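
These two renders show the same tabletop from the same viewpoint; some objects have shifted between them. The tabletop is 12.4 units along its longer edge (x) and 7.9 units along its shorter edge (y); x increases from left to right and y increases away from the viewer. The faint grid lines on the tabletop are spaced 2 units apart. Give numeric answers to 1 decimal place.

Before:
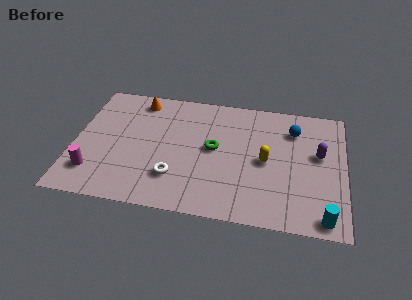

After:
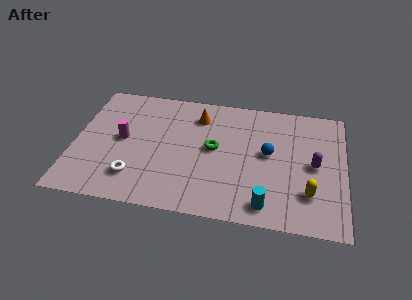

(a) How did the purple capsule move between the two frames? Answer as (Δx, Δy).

(-0.2, -0.7)

From the two frames, the purple capsule sits at roughly (11.2, 4.6) before and (11.0, 3.9) after.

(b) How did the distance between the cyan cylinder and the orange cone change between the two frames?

-4.5

The distance was about 10.6 in the first image and 6.1 in the second, so they moved 4.5 units closer together.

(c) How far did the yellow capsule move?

2.6

The yellow capsule moved from about (8.8, 3.8) to (10.8, 2.1), a distance of √(2.0² + 1.7²) ≈ 2.6.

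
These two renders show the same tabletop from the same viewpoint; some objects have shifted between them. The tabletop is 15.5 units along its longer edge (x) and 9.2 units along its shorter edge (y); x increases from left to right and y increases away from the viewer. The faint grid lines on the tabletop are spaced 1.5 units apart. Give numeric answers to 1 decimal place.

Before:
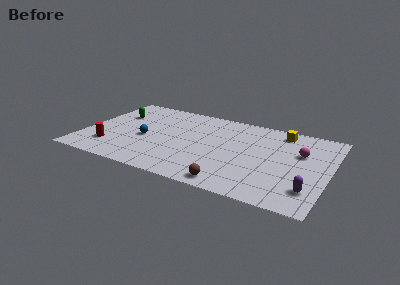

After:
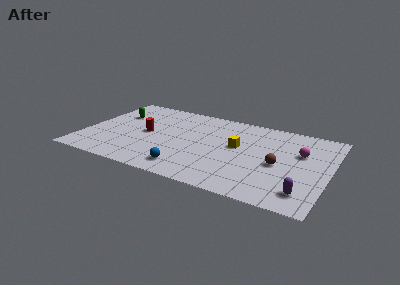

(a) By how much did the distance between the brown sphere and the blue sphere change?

-0.5

Before: roughly 6.6 units apart; after: 6.1. That's 0.5 units closer together.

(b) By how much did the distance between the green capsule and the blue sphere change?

+3.9

Before: roughly 3.2 units apart; after: 7.1. That's 3.9 units further apart.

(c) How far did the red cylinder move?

3.1

From (1.9, 2.2) to (3.9, 4.6), the red cylinder covered √(2.0² + 2.4²) ≈ 3.1 units.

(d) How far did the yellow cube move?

3.7

The yellow cube was near (12.2, 7.9) before and (9.7, 5.2) after, so it travelled √(2.5² + 2.7²) ≈ 3.7 units.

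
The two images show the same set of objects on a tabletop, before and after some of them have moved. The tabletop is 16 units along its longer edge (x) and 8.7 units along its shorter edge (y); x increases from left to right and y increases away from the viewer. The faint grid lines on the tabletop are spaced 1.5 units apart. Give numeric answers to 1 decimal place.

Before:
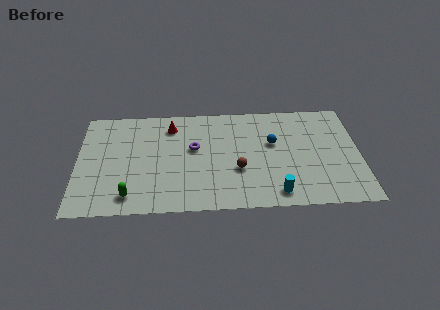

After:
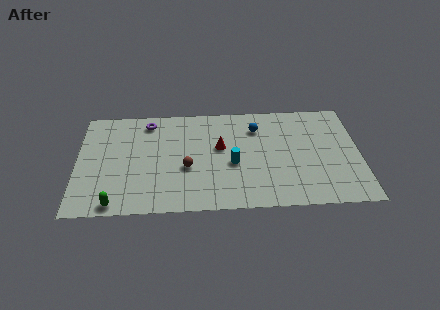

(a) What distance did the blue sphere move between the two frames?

1.6

The blue sphere moved from about (11.1, 5.3) to (10.2, 6.6), a distance of √(0.9² + 1.3²) ≈ 1.6.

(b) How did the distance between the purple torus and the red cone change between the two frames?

+2.4

They were about 2.3 units apart before and 4.7 after — 2.4 units further apart.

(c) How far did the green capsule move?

1.0

The green capsule moved from about (3.0, 1.4) to (2.2, 0.8), a distance of √(0.8² + 0.6²) ≈ 1.0.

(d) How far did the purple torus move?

3.5

The purple torus was near (6.6, 5.1) before and (4.0, 7.4) after, so it travelled √(2.6² + 2.3²) ≈ 3.5 units.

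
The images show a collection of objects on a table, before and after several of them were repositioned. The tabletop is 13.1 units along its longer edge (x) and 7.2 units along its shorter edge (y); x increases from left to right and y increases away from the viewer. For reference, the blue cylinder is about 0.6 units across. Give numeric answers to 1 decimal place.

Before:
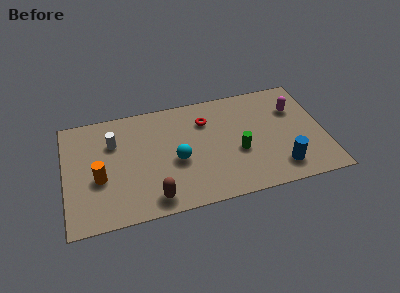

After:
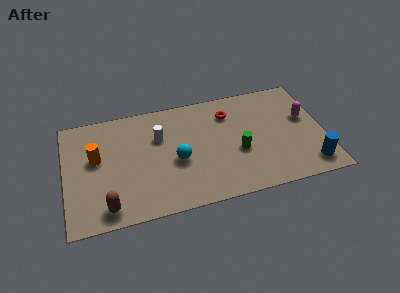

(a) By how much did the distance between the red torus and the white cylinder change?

-1.0

The distance was about 4.7 in the first image and 3.7 in the second, so they moved 1.0 units closer together.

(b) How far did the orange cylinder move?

1.3

The orange cylinder moved from about (1.7, 2.9) to (1.6, 4.2), a distance of √(0.1² + 1.3²) ≈ 1.3.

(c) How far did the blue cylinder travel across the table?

1.5

From (10.7, 1.4) to (12.2, 1.2), the blue cylinder covered √(1.5² + 0.2²) ≈ 1.5 units.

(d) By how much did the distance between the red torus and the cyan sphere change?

+1.0

The distance was about 2.7 in the first image and 3.7 in the second, so they moved 1.0 units further apart.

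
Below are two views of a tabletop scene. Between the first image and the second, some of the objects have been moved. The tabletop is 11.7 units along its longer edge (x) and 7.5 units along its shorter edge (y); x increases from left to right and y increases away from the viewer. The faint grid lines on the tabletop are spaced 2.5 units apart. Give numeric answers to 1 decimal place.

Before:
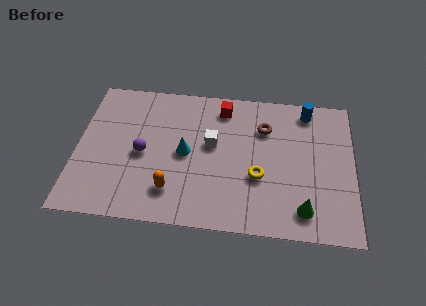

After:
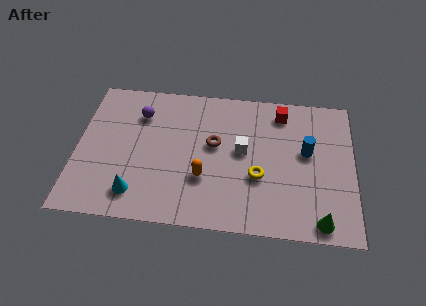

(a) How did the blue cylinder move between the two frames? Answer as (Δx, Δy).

(0.0, -2.2)

The blue cylinder was at about (9.7, 6.5) and moved to about (9.7, 4.3).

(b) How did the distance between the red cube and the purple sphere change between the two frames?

+1.7

They were about 4.3 units apart before and 6.0 after — 1.7 units further apart.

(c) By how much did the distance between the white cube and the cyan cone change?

+3.9

Before: roughly 1.3 units apart; after: 5.2. That's 3.9 units further apart.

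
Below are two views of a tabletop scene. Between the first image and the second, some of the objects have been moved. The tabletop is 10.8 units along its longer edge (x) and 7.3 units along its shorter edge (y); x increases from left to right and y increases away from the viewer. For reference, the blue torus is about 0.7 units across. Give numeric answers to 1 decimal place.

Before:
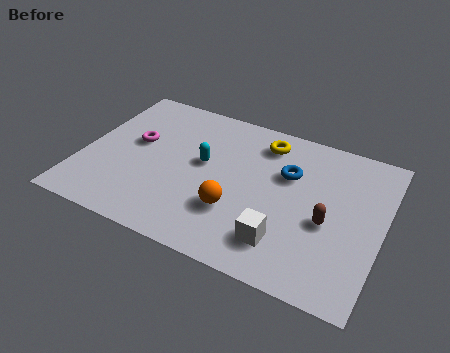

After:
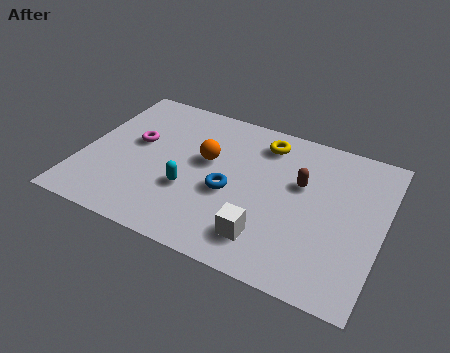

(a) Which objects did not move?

the magenta torus and the yellow torus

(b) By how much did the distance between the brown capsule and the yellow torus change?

-1.8

They were about 3.9 units apart before and 2.1 after — 1.8 units closer together.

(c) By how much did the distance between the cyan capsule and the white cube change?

-1.0

They were about 4.1 units apart before and 3.1 after — 1.0 units closer together.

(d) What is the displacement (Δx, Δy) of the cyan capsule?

(-0.3, -1.5)

The cyan capsule was at about (4.3, 4.1) and moved to about (4.0, 2.6).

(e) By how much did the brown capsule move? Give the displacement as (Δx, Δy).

(-1.1, 1.4)

From the two frames, the brown capsule sits at roughly (8.9, 3.1) before and (7.8, 4.5) after.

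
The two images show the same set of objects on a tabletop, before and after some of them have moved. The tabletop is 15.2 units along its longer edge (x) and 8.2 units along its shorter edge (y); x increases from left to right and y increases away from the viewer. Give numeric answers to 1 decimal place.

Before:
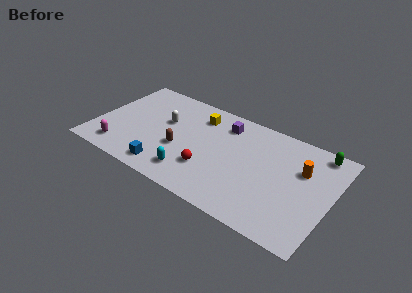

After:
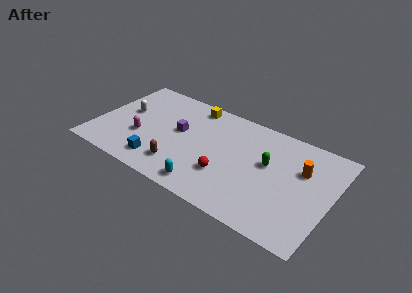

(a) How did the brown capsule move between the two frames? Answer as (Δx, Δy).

(0.2, -1.4)

The brown capsule started near (5.6, 3.2) and ended near (5.8, 1.8).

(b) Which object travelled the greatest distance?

the green capsule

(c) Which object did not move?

the orange cylinder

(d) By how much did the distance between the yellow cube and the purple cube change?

+0.9

The distance was about 1.7 in the first image and 2.6 in the second, so they moved 0.9 units further apart.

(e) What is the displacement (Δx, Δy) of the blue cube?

(-0.5, 0.3)

The blue cube started near (5.0, 1.2) and ended near (4.5, 1.5).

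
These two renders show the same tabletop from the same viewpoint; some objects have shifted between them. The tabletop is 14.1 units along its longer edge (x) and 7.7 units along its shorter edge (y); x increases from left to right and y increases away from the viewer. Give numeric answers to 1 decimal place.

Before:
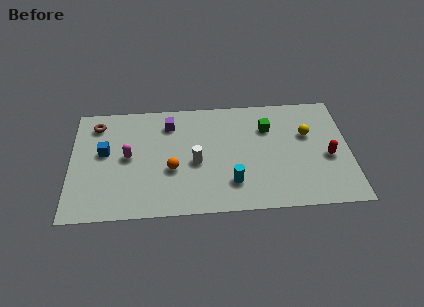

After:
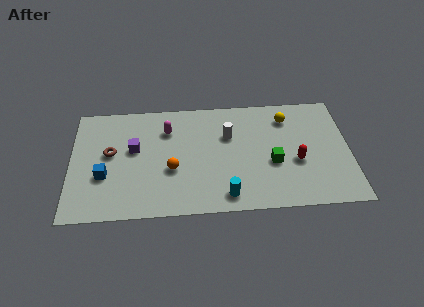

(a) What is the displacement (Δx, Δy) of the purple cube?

(-1.8, -1.6)

The purple cube was at about (5.0, 6.1) and moved to about (3.2, 4.5).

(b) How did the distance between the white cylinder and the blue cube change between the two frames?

+2.0

Before: roughly 4.7 units apart; after: 6.7. That's 2.0 units further apart.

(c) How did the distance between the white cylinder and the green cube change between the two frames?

-1.3

Before: roughly 4.3 units apart; after: 3.0. That's 1.3 units closer together.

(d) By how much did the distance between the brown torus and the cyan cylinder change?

-1.5

The distance was about 8.1 in the first image and 6.6 in the second, so they moved 1.5 units closer together.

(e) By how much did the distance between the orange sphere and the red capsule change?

-1.6

The distance was about 7.9 in the first image and 6.3 in the second, so they moved 1.6 units closer together.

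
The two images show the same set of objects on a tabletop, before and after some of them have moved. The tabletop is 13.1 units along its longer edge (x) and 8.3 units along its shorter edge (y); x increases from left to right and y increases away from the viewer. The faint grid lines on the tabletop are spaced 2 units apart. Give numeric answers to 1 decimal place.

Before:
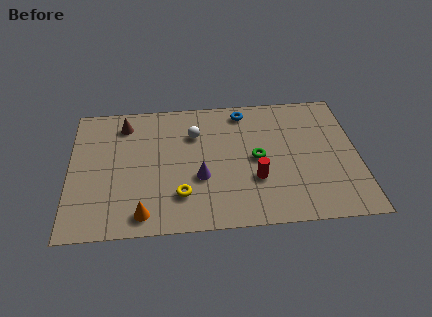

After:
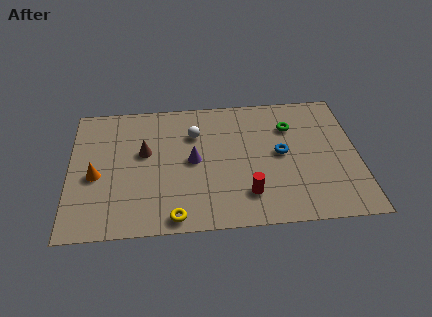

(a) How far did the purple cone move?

1.1

The purple cone moved from about (5.9, 3.1) to (5.6, 4.2), a distance of √(0.3² + 1.1²) ≈ 1.1.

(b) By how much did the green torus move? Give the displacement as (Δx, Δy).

(1.6, 1.9)

From the two frames, the green torus sits at roughly (8.5, 4.1) before and (10.1, 6.0) after.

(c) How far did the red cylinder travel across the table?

1.0

The red cylinder moved from about (8.4, 2.8) to (8.0, 1.9), a distance of √(0.4² + 0.9²) ≈ 1.0.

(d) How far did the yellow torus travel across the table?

1.3

From (5.0, 2.1) to (4.7, 0.8), the yellow torus covered √(0.3² + 1.3²) ≈ 1.3 units.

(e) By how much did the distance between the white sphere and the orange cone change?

-0.3

Before: roughly 5.4 units apart; after: 5.1. That's 0.3 units closer together.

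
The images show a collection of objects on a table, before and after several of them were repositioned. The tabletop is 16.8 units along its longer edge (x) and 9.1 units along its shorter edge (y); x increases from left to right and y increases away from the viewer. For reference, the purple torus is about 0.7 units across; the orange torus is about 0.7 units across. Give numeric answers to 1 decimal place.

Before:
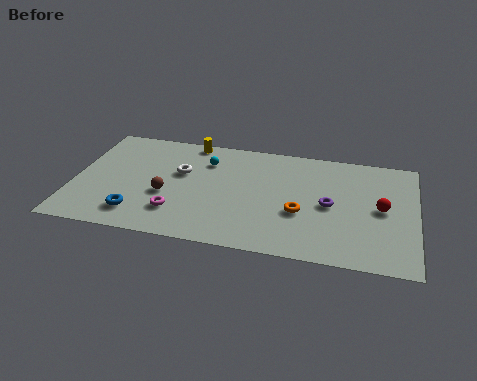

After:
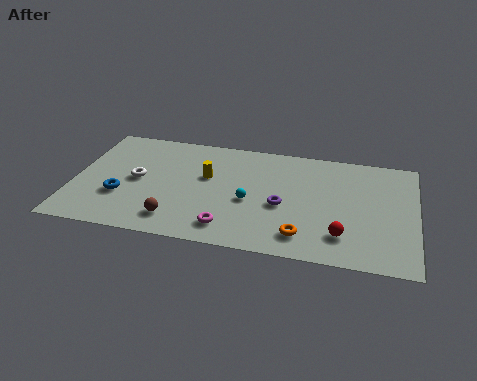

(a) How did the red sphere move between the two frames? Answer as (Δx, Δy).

(-1.8, -2.5)

The red sphere started near (15.1, 4.6) and ended near (13.3, 2.1).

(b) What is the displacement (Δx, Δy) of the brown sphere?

(0.6, -1.9)

The brown sphere started near (4.6, 3.6) and ended near (5.2, 1.7).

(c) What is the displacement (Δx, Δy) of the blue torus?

(-0.9, 1.3)

From the two frames, the blue torus sits at roughly (3.3, 1.8) before and (2.4, 3.1) after.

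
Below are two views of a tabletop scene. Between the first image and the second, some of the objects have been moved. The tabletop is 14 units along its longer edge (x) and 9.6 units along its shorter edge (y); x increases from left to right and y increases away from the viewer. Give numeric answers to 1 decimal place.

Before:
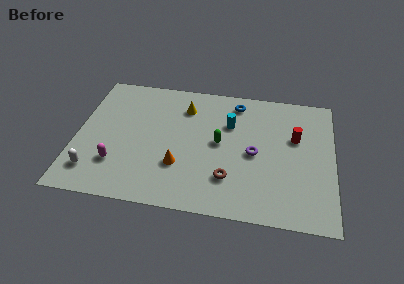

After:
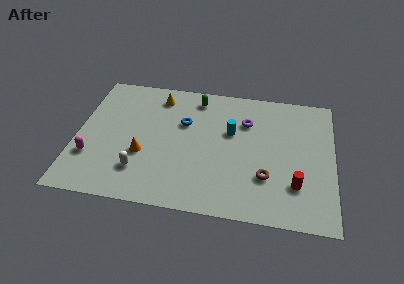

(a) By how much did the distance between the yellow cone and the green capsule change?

-1.0

Before: roughly 3.1 units apart; after: 2.1. That's 1.0 units closer together.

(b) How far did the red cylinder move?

3.4

From (11.9, 6.0) to (12.0, 2.6), the red cylinder covered √(0.1² + 3.4²) ≈ 3.4 units.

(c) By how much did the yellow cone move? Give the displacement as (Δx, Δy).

(-1.5, 0.6)

From the two frames, the yellow cone sits at roughly (5.8, 7.4) before and (4.3, 8.0) after.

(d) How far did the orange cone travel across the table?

2.1

The orange cone was near (5.7, 3.0) before and (3.7, 3.5) after, so it travelled √(2.0² + 0.5²) ≈ 2.1 units.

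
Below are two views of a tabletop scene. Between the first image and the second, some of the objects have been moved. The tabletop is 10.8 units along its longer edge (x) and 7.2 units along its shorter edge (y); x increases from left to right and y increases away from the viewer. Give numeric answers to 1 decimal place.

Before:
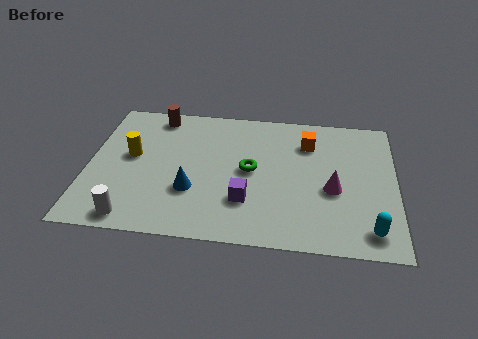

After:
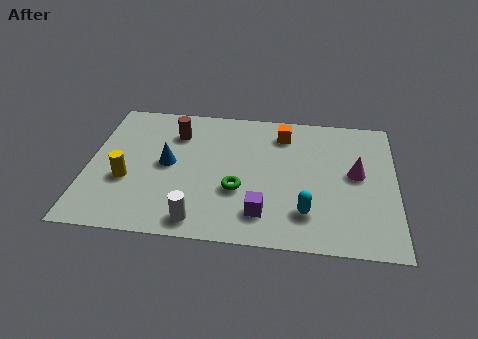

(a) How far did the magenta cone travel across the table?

1.2

The magenta cone moved from about (8.6, 3.0) to (9.4, 3.9), a distance of √(0.8² + 0.9²) ≈ 1.2.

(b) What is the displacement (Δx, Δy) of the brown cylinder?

(0.7, -0.9)

The brown cylinder was at about (2.3, 6.3) and moved to about (3.0, 5.4).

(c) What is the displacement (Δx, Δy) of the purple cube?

(0.6, -0.6)

From the two frames, the purple cube sits at roughly (5.6, 2.1) before and (6.2, 1.5) after.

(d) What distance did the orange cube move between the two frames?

1.0

From (7.7, 5.4) to (6.8, 5.8), the orange cube covered √(0.9² + 0.4²) ≈ 1.0 units.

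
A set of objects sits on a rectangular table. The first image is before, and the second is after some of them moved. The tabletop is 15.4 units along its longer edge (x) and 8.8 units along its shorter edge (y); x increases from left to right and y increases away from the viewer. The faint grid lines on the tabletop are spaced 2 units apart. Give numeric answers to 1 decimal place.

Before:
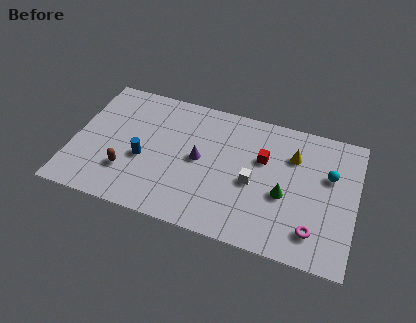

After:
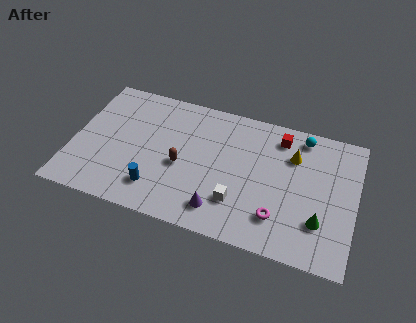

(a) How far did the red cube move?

1.9

From (10.3, 5.6) to (11.1, 7.3), the red cube covered √(0.8² + 1.7²) ≈ 1.9 units.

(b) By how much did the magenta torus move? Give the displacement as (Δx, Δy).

(-1.9, 0.3)

From the two frames, the magenta torus sits at roughly (13.3, 1.8) before and (11.4, 2.1) after.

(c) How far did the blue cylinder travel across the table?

1.9

From (3.9, 3.6) to (4.8, 1.9), the blue cylinder covered √(0.9² + 1.7²) ≈ 1.9 units.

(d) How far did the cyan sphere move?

2.6

The cyan sphere moved from about (13.9, 5.6) to (12.3, 7.7), a distance of √(1.6² + 2.1²) ≈ 2.6.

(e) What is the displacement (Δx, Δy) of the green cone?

(2.0, -1.1)

The green cone started near (11.6, 3.6) and ended near (13.6, 2.5).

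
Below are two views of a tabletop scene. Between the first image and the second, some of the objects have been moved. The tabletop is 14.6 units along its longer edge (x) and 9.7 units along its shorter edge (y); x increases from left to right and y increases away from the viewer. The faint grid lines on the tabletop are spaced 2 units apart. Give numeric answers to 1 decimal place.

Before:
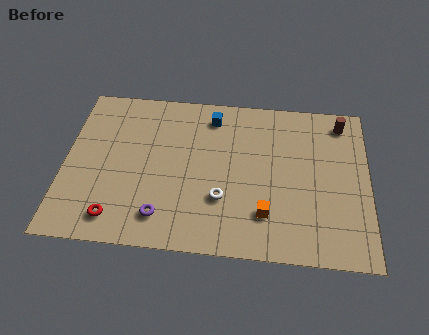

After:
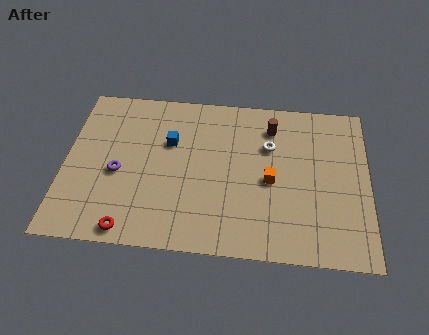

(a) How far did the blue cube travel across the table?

2.7

From (7.0, 8.1) to (5.0, 6.3), the blue cube covered √(2.0² + 1.8²) ≈ 2.7 units.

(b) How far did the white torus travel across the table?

4.0

The white torus moved from about (7.6, 3.1) to (9.8, 6.5), a distance of √(2.2² + 3.4²) ≈ 4.0.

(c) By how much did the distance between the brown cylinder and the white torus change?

-6.5

They were about 7.7 units apart before and 1.2 after — 6.5 units closer together.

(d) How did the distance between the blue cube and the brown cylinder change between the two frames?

-1.2

The distance was about 6.3 in the first image and 5.1 in the second, so they moved 1.2 units closer together.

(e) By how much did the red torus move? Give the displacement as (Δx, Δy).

(0.7, -0.6)

The red torus started near (2.6, 1.5) and ended near (3.3, 0.9).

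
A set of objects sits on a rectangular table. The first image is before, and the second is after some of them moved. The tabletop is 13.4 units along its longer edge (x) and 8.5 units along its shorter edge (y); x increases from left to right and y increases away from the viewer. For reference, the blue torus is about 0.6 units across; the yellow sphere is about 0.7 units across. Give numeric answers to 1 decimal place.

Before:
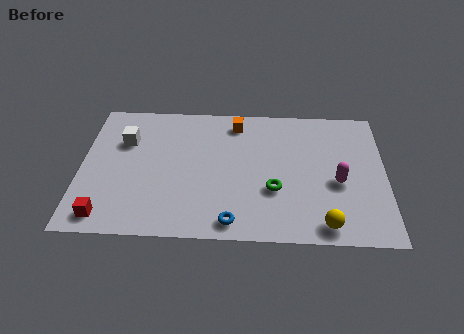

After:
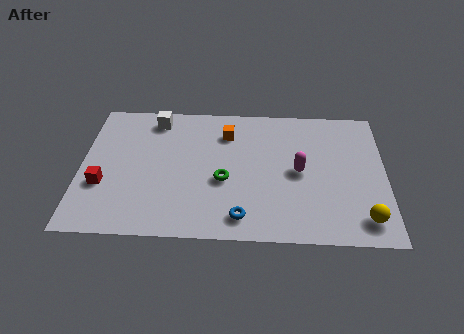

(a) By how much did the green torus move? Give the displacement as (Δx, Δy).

(-2.2, 0.5)

The green torus was at about (8.5, 3.0) and moved to about (6.3, 3.5).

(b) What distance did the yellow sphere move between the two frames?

1.7

The yellow sphere was near (10.7, 1.0) before and (12.4, 1.4) after, so it travelled √(1.7² + 0.4²) ≈ 1.7 units.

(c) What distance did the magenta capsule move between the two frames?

1.8

From (11.3, 3.6) to (9.6, 4.2), the magenta capsule covered √(1.7² + 0.6²) ≈ 1.8 units.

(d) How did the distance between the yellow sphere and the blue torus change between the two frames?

+1.3

They were about 4.0 units apart before and 5.3 after — 1.3 units further apart.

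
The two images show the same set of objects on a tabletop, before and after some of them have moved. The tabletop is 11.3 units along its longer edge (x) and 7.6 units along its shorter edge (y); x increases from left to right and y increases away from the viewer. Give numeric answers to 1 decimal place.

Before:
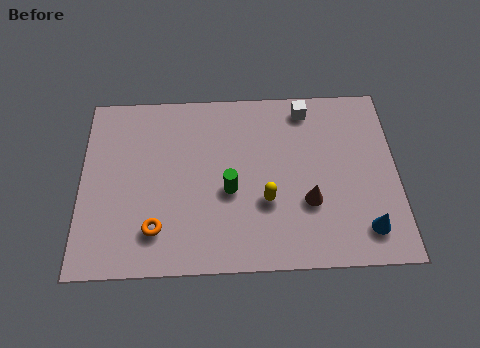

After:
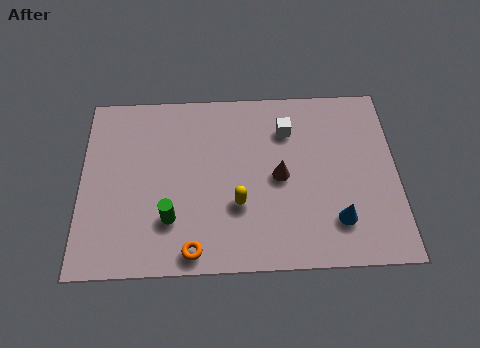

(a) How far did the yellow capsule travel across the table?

1.0

The yellow capsule was near (6.6, 2.7) before and (5.6, 2.6) after, so it travelled √(1.0² + 0.1²) ≈ 1.0 units.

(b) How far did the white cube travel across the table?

1.1

The white cube moved from about (8.1, 6.6) to (7.4, 5.7), a distance of √(0.7² + 0.9²) ≈ 1.1.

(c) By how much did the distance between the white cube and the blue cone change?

-1.3

The distance was about 5.6 in the first image and 4.3 in the second, so they moved 1.3 units closer together.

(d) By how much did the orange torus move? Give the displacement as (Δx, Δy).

(1.3, -0.9)

The orange torus started near (2.7, 1.7) and ended near (4.0, 0.8).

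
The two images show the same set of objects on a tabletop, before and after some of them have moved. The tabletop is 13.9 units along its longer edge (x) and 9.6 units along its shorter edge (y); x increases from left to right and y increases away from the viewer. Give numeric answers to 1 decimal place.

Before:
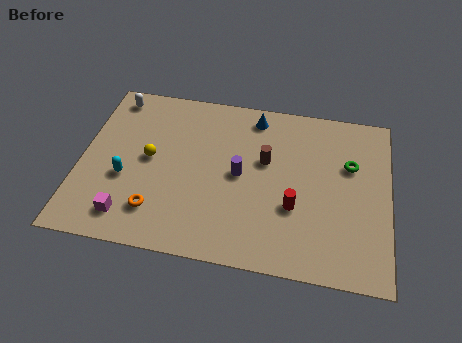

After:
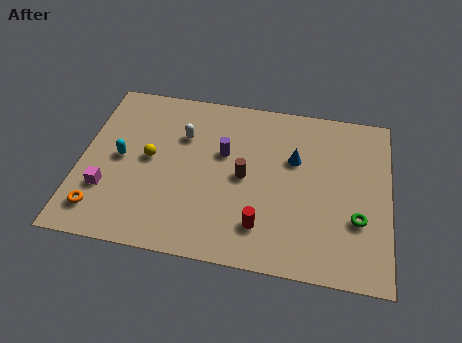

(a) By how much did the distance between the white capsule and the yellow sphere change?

-1.8

The distance was about 3.9 in the first image and 2.1 in the second, so they moved 1.8 units closer together.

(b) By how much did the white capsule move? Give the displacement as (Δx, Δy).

(3.3, -1.8)

The white capsule was at about (1.2, 8.4) and moved to about (4.5, 6.6).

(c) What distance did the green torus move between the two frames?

3.0

The green torus moved from about (12.1, 6.2) to (12.5, 3.2), a distance of √(0.4² + 3.0²) ≈ 3.0.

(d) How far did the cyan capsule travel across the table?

1.1

The cyan capsule moved from about (2.1, 3.7) to (1.8, 4.8), a distance of √(0.3² + 1.1²) ≈ 1.1.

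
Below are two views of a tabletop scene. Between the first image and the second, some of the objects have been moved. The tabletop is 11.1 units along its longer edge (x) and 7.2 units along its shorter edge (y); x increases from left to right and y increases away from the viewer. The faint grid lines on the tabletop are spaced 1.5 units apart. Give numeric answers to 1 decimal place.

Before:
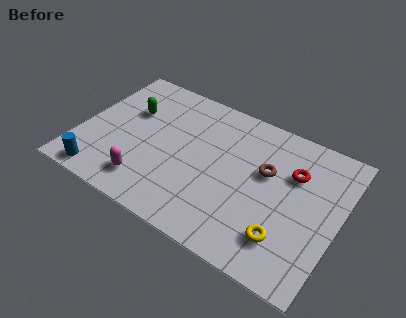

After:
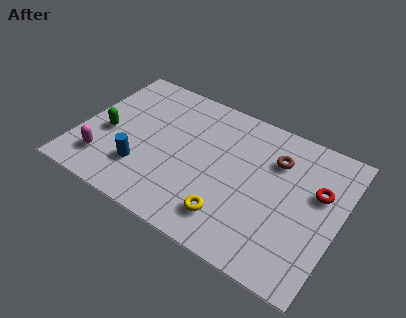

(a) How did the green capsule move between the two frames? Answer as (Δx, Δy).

(-0.7, -1.6)

The green capsule started near (1.9, 4.7) and ended near (1.2, 3.1).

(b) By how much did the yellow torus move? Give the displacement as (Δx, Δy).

(-2.3, -0.2)

From the two frames, the yellow torus sits at roughly (9.1, 1.7) before and (6.8, 1.5) after.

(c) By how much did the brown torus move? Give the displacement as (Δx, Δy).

(0.3, 0.8)

From the two frames, the brown torus sits at roughly (7.9, 4.4) before and (8.2, 5.2) after.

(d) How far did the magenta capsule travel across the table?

1.9

The magenta capsule moved from about (3.2, 1.4) to (1.3, 1.6), a distance of √(1.9² + 0.2²) ≈ 1.9.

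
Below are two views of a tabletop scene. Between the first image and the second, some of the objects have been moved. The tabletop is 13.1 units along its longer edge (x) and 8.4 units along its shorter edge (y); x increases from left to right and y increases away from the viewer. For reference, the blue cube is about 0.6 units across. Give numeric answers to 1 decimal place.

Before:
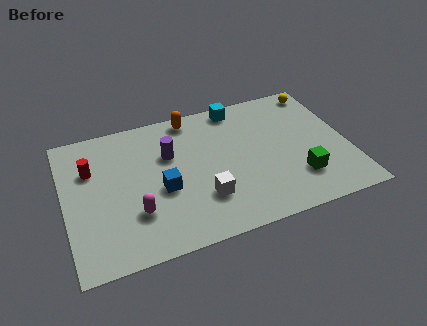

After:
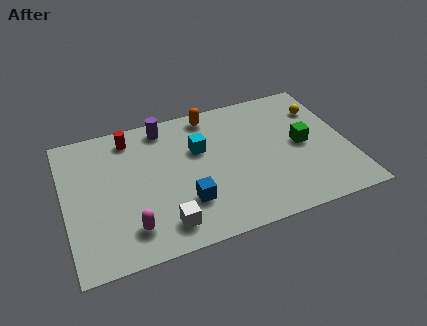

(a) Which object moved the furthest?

the cyan cube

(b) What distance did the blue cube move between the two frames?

1.5

The blue cube moved from about (4.4, 3.5) to (5.4, 2.4), a distance of √(1.0² + 1.1²) ≈ 1.5.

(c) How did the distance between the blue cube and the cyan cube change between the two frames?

-2.5

The distance was about 5.6 in the first image and 3.1 in the second, so they moved 2.5 units closer together.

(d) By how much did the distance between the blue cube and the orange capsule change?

+0.9

Before: roughly 4.3 units apart; after: 5.2. That's 0.9 units further apart.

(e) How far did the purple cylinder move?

1.8

The purple cylinder moved from about (4.9, 5.5) to (4.8, 7.3), a distance of √(0.1² + 1.8²) ≈ 1.8.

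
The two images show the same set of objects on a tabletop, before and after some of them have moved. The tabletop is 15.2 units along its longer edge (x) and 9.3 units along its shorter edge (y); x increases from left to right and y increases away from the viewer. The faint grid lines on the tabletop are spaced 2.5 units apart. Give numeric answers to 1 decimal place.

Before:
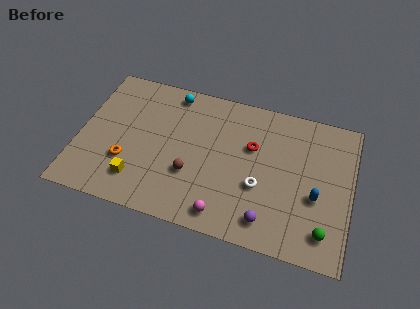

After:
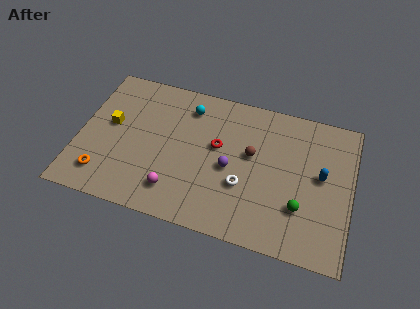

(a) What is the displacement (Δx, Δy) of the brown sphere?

(3.2, 2.2)

From the two frames, the brown sphere sits at roughly (6.4, 3.2) before and (9.6, 5.4) after.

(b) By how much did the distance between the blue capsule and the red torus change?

+1.5

The distance was about 4.3 in the first image and 5.8 in the second, so they moved 1.5 units further apart.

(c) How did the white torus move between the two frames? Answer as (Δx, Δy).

(-0.9, -0.2)

From the two frames, the white torus sits at roughly (10.2, 3.5) before and (9.3, 3.3) after.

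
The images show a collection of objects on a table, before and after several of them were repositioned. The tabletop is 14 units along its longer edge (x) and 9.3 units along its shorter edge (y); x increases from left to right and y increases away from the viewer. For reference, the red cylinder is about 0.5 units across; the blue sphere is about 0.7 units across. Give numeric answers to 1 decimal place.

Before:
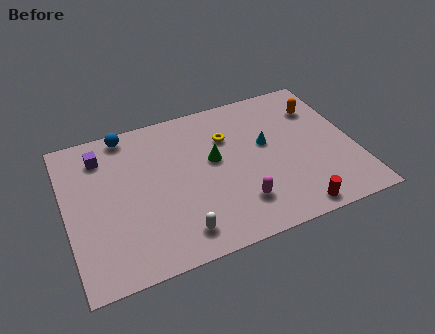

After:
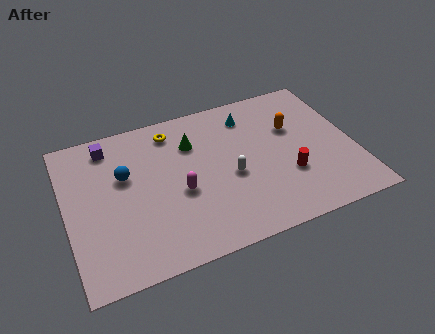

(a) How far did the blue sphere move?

2.6

The blue sphere was near (3.2, 8.4) before and (2.9, 5.8) after, so it travelled √(0.3² + 2.6²) ≈ 2.6 units.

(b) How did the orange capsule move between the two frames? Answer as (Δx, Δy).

(-1.4, -0.9)

The orange capsule started near (12.6, 6.9) and ended near (11.2, 6.0).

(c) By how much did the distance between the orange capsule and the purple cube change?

-1.6

Before: roughly 10.7 units apart; after: 9.1. That's 1.6 units closer together.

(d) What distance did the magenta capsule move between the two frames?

3.2

The magenta capsule was near (8.1, 2.2) before and (5.4, 3.9) after, so it travelled √(2.7² + 1.7²) ≈ 3.2 units.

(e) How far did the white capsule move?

3.8

From (5.1, 1.5) to (7.9, 4.0), the white capsule covered √(2.8² + 2.5²) ≈ 3.8 units.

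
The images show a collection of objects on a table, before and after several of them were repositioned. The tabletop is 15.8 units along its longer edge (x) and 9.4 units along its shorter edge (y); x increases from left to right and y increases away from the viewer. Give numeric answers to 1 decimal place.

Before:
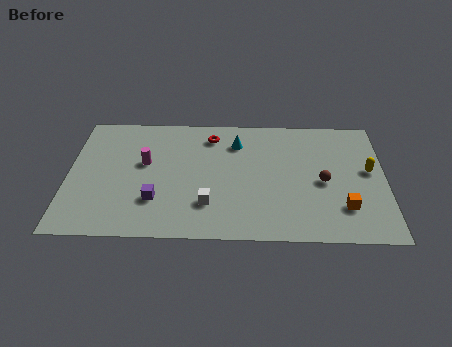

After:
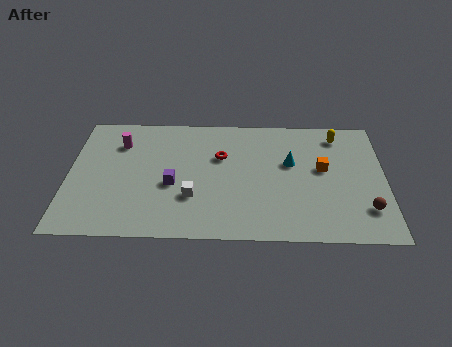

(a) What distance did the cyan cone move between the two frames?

3.1

From (8.4, 7.2) to (11.1, 5.7), the cyan cone covered √(2.7² + 1.5²) ≈ 3.1 units.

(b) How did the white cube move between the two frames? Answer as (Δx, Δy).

(-0.8, 0.5)

The white cube started near (7.0, 2.5) and ended near (6.2, 3.0).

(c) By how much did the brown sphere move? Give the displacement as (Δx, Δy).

(2.1, -2.0)

From the two frames, the brown sphere sits at roughly (12.7, 4.3) before and (14.8, 2.3) after.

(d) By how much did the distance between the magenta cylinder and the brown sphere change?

+4.2

They were about 9.0 units apart before and 13.2 after — 4.2 units further apart.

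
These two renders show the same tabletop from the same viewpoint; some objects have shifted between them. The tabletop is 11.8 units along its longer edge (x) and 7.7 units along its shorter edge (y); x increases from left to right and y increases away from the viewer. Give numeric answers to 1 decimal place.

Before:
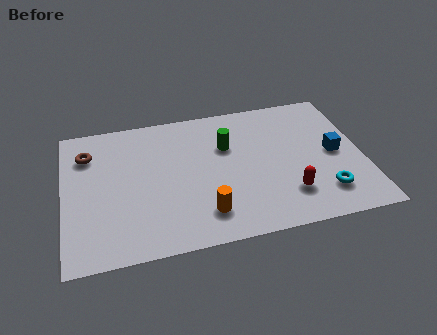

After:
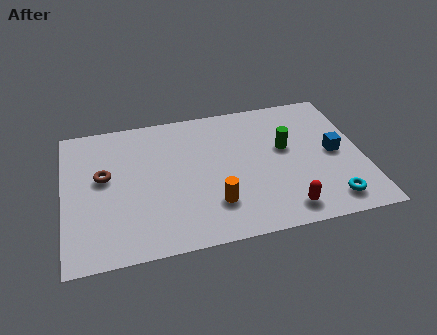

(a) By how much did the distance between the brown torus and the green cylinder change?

+1.7

Before: roughly 5.5 units apart; after: 7.2. That's 1.7 units further apart.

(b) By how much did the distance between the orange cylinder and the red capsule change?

-0.5

Before: roughly 3.3 units apart; after: 2.8. That's 0.5 units closer together.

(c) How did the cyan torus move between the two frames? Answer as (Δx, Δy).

(0.2, -0.5)

The cyan torus started near (10.1, 1.7) and ended near (10.3, 1.2).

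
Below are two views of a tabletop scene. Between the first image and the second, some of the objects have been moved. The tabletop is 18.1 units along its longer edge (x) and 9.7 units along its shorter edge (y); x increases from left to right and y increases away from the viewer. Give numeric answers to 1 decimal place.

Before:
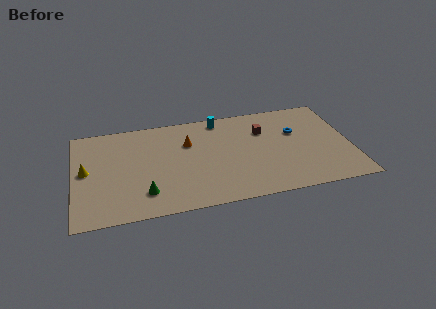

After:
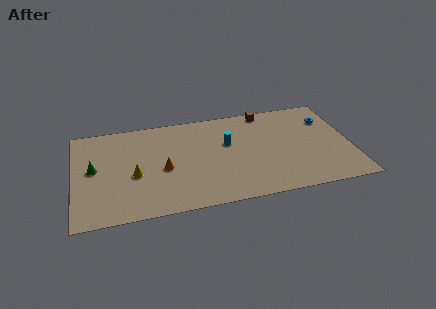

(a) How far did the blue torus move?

2.4

The blue torus moved from about (14.6, 6.2) to (16.8, 7.1), a distance of √(2.2² + 0.9²) ≈ 2.4.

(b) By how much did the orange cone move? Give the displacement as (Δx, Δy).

(-1.7, -2.3)

The orange cone was at about (7.5, 6.6) and moved to about (5.8, 4.3).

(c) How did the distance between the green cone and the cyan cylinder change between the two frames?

+0.6

The distance was about 8.2 in the first image and 8.8 in the second, so they moved 0.6 units further apart.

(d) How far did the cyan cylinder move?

2.6

From (9.7, 8.6) to (10.1, 6.0), the cyan cylinder covered √(0.4² + 2.6²) ≈ 2.6 units.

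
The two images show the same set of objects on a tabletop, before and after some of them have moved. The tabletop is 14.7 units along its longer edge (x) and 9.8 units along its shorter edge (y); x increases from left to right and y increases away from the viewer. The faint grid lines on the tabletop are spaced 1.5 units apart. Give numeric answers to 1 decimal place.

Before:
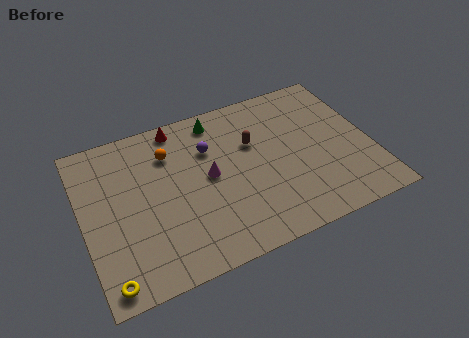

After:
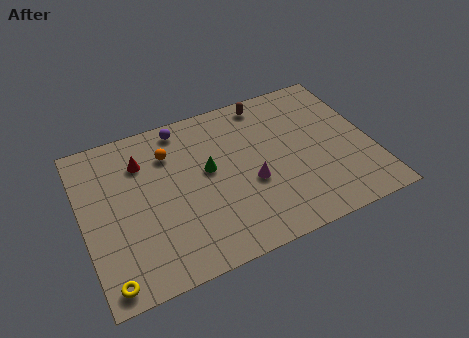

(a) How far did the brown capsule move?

2.6

The brown capsule was near (8.8, 6.3) before and (9.8, 8.7) after, so it travelled √(1.0² + 2.4²) ≈ 2.6 units.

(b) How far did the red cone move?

2.5

The red cone moved from about (5.2, 8.8) to (3.2, 7.3), a distance of √(2.0² + 1.5²) ≈ 2.5.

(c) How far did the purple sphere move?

2.2

The purple sphere was near (6.6, 6.8) before and (5.4, 8.7) after, so it travelled √(1.2² + 1.9²) ≈ 2.2 units.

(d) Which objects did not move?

the orange sphere and the yellow torus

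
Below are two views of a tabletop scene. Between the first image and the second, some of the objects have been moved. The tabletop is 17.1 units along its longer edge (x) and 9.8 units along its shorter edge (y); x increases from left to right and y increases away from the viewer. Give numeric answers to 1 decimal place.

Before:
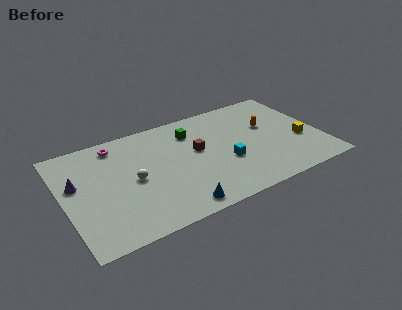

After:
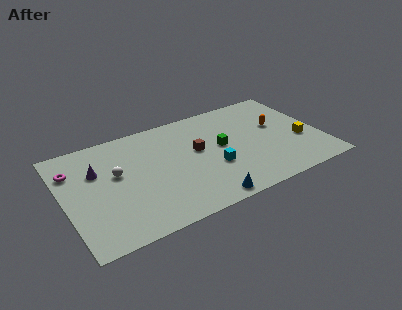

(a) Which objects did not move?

the yellow cube and the brown cube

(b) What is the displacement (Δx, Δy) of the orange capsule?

(0.6, -0.2)

From the two frames, the orange capsule sits at roughly (13.8, 6.0) before and (14.4, 5.8) after.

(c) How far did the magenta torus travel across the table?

3.2

From (3.8, 8.4) to (0.8, 7.2), the magenta torus covered √(3.0² + 1.2²) ≈ 3.2 units.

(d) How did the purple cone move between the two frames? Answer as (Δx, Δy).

(1.4, 0.6)

From the two frames, the purple cone sits at roughly (0.9, 5.9) before and (2.3, 6.5) after.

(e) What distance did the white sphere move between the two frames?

1.4

The white sphere was near (4.5, 4.7) before and (3.5, 5.7) after, so it travelled √(1.0² + 1.0²) ≈ 1.4 units.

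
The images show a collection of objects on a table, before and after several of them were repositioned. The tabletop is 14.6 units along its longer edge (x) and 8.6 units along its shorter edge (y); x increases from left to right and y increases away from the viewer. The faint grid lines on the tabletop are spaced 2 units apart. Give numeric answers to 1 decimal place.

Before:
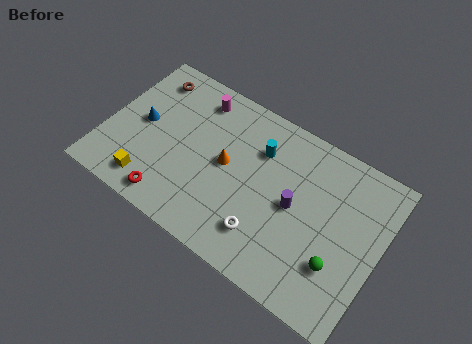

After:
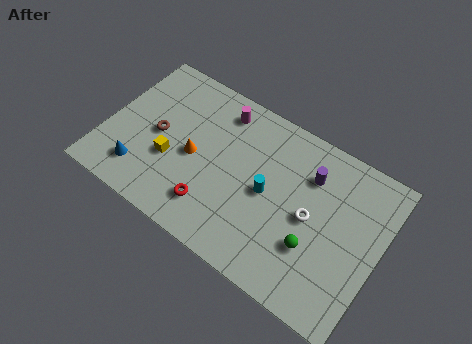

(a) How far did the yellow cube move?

2.0

The yellow cube was near (2.8, 1.4) before and (3.6, 3.2) after, so it travelled √(0.8² + 1.8²) ≈ 2.0 units.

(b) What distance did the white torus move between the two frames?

3.0

The white torus was near (8.9, 2.0) before and (11.0, 4.2) after, so it travelled √(2.1² + 2.2²) ≈ 3.0 units.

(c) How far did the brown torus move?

3.1

From (1.7, 7.1) to (2.7, 4.2), the brown torus covered √(1.0² + 2.9²) ≈ 3.1 units.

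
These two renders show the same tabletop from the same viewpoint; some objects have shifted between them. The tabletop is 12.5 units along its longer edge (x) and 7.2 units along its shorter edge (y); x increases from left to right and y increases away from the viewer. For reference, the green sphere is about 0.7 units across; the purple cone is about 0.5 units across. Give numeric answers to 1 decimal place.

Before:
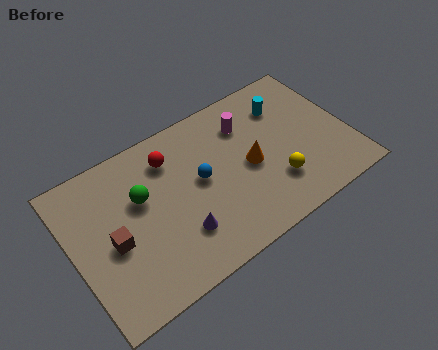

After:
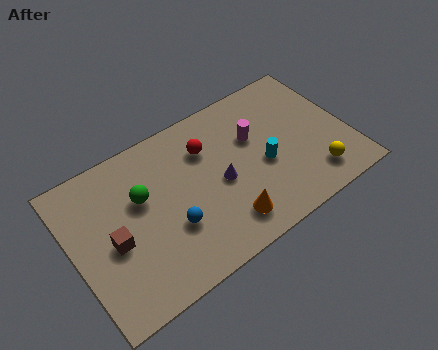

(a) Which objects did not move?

the brown cube and the green sphere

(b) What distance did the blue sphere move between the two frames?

2.1

The blue sphere moved from about (5.8, 3.9) to (4.2, 2.5), a distance of √(1.6² + 1.4²) ≈ 2.1.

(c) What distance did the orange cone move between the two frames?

2.5

The orange cone moved from about (8.0, 3.4) to (6.5, 1.4), a distance of √(1.5² + 2.0²) ≈ 2.5.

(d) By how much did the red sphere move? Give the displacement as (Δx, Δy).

(1.6, -0.4)

The red sphere started near (4.7, 5.6) and ended near (6.3, 5.2).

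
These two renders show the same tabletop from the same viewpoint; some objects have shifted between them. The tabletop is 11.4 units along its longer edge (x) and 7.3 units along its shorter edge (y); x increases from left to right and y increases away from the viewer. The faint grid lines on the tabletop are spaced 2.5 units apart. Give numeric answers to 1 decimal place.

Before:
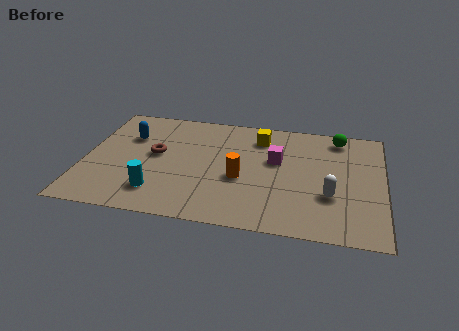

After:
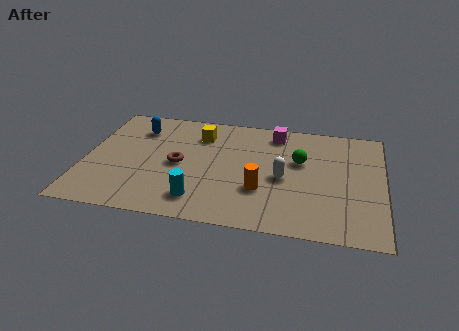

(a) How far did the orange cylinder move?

1.0

From (6.0, 3.0) to (6.8, 2.4), the orange cylinder covered √(0.8² + 0.6²) ≈ 1.0 units.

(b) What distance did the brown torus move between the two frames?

1.0

From (2.7, 4.0) to (3.6, 3.5), the brown torus covered √(0.9² + 0.5²) ≈ 1.0 units.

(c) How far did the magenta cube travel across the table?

1.8

From (7.3, 4.4) to (7.2, 6.2), the magenta cube covered √(0.1² + 1.8²) ≈ 1.8 units.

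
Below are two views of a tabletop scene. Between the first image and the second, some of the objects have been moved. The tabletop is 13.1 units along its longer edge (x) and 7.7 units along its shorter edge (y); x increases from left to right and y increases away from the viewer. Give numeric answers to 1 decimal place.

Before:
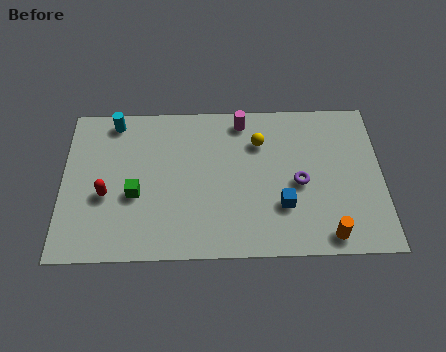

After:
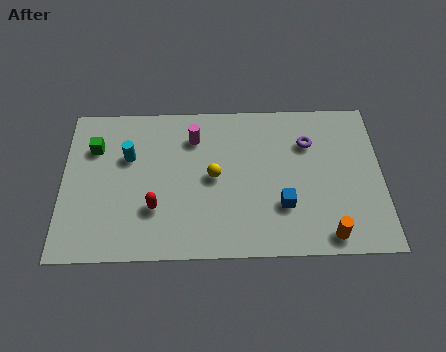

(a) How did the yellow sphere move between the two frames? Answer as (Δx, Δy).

(-1.9, -1.7)

From the two frames, the yellow sphere sits at roughly (8.1, 5.6) before and (6.2, 3.9) after.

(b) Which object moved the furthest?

the green cube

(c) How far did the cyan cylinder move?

1.9

From (2.1, 6.8) to (2.7, 5.0), the cyan cylinder covered √(0.6² + 1.8²) ≈ 1.9 units.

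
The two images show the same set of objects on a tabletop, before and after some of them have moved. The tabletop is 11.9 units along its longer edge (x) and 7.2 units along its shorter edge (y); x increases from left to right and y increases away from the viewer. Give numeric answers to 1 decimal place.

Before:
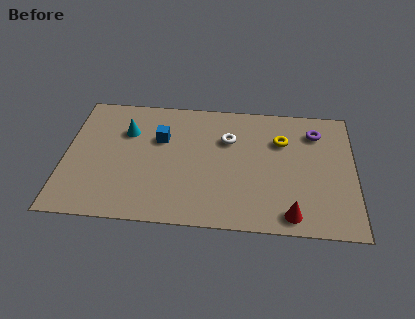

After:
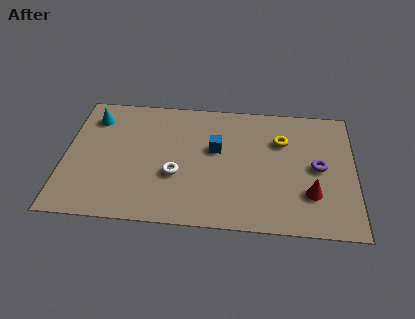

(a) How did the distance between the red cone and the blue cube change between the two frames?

-2.1

Before: roughly 6.6 units apart; after: 4.5. That's 2.1 units closer together.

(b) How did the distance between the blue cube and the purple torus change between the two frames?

-2.2

Before: roughly 6.5 units apart; after: 4.3. That's 2.2 units closer together.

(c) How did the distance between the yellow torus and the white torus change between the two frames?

+2.7

Before: roughly 2.2 units apart; after: 4.9. That's 2.7 units further apart.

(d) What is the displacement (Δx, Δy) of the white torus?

(-2.1, -2.2)

The white torus started near (6.7, 4.9) and ended near (4.6, 2.7).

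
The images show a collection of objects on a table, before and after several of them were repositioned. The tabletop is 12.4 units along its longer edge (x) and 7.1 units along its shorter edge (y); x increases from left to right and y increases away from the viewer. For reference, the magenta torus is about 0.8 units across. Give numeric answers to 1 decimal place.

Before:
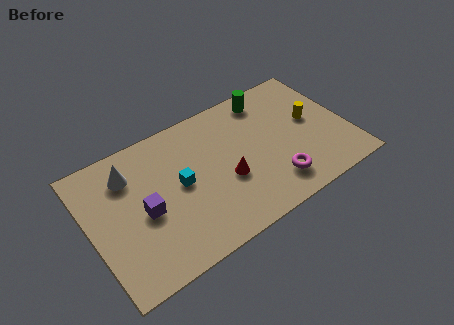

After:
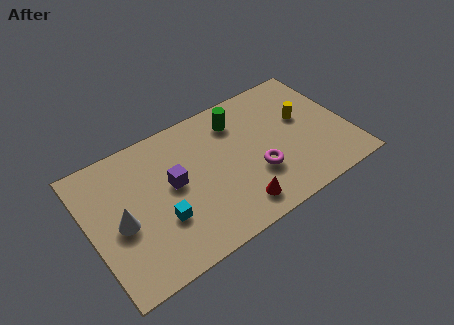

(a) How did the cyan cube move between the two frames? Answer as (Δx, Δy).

(-1.1, -1.3)

The cyan cube started near (4.3, 3.7) and ended near (3.2, 2.4).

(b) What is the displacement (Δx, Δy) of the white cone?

(-0.7, -2.2)

The white cone started near (2.1, 5.4) and ended near (1.4, 3.2).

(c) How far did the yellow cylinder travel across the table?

0.5

The yellow cylinder moved from about (10.8, 3.9) to (10.4, 4.2), a distance of √(0.4² + 0.3²) ≈ 0.5.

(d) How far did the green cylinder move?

1.7

From (9.0, 6.1) to (7.4, 5.6), the green cylinder covered √(1.6² + 0.5²) ≈ 1.7 units.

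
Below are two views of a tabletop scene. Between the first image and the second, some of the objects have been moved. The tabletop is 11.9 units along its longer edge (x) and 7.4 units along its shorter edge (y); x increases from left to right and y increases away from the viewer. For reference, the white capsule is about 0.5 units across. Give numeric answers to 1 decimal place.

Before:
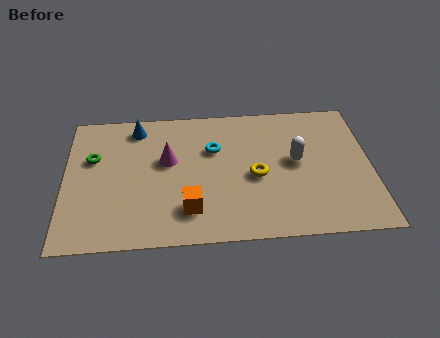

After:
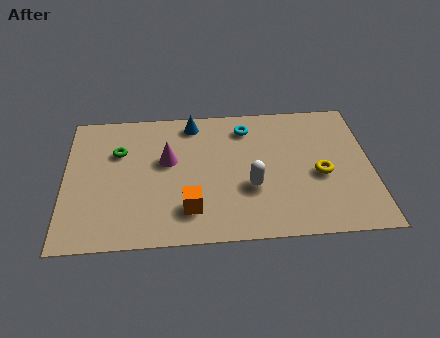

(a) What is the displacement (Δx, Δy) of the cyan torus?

(1.3, 1.1)

The cyan torus started near (5.8, 4.9) and ended near (7.1, 6.0).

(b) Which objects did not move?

the magenta cone and the orange cube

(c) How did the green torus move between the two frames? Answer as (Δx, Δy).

(1.0, 0.3)

The green torus was at about (1.1, 4.7) and moved to about (2.1, 5.0).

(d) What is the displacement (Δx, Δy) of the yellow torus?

(2.5, -0.1)

From the two frames, the yellow torus sits at roughly (7.4, 3.3) before and (9.9, 3.2) after.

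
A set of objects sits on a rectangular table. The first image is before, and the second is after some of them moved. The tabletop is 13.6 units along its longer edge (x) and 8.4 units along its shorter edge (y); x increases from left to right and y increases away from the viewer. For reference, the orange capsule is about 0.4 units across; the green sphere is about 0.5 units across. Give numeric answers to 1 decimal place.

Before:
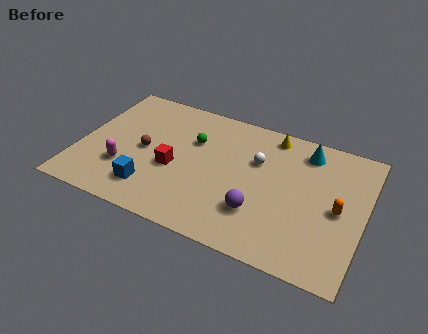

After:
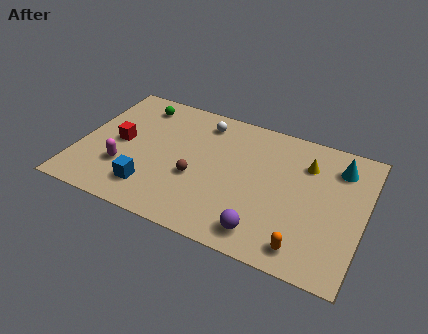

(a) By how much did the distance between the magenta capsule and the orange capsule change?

-1.3

The distance was about 10.2 in the first image and 8.9 in the second, so they moved 1.3 units closer together.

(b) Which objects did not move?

the blue cube and the magenta capsule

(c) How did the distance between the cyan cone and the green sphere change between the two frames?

+4.3

They were about 5.5 units apart before and 9.8 after — 4.3 units further apart.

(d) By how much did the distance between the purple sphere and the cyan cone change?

+1.2

The distance was about 4.9 in the first image and 6.1 in the second, so they moved 1.2 units further apart.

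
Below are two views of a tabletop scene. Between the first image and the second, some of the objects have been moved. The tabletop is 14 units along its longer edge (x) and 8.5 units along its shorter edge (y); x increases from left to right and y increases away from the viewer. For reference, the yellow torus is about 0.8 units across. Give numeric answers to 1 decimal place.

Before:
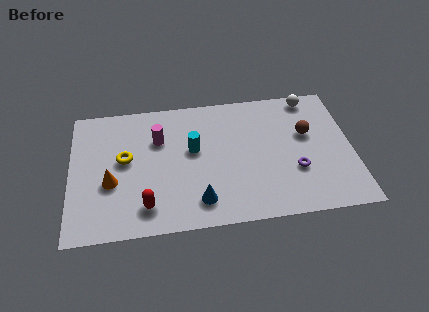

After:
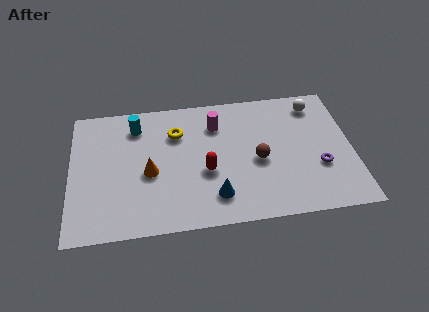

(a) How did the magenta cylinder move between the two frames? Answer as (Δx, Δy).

(2.9, 0.6)

From the two frames, the magenta cylinder sits at roughly (4.4, 5.8) before and (7.3, 6.4) after.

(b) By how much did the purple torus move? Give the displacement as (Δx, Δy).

(1.2, 0.1)

From the two frames, the purple torus sits at roughly (11.1, 2.9) before and (12.3, 3.0) after.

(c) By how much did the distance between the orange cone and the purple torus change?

-0.7

They were about 9.1 units apart before and 8.4 after — 0.7 units closer together.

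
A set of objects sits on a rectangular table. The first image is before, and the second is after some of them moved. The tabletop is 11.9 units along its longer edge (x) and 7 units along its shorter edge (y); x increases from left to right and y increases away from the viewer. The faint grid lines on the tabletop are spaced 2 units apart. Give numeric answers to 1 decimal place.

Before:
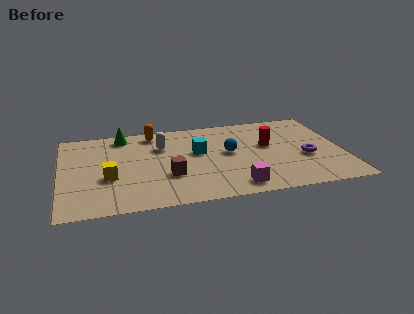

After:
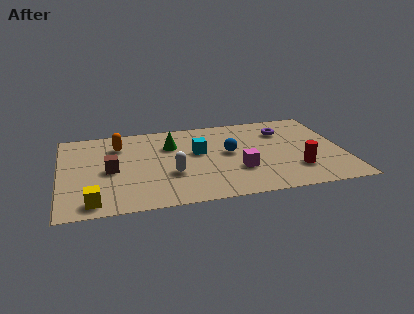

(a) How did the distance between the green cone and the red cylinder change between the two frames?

-0.5

They were about 6.4 units apart before and 5.9 after — 0.5 units closer together.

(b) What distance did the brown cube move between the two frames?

2.6

The brown cube was near (4.5, 2.4) before and (2.1, 3.3) after, so it travelled √(2.4² + 0.9²) ≈ 2.6 units.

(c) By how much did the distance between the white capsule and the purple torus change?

-0.8

Before: roughly 6.4 units apart; after: 5.6. That's 0.8 units closer together.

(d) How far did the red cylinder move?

2.4

From (8.8, 4.1) to (9.8, 1.9), the red cylinder covered √(1.0² + 2.2²) ≈ 2.4 units.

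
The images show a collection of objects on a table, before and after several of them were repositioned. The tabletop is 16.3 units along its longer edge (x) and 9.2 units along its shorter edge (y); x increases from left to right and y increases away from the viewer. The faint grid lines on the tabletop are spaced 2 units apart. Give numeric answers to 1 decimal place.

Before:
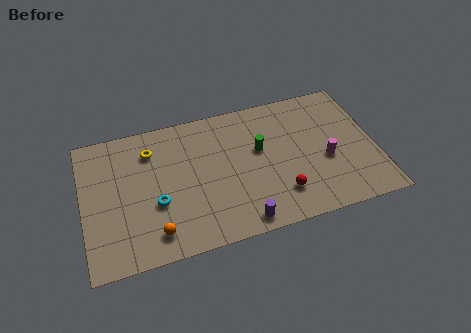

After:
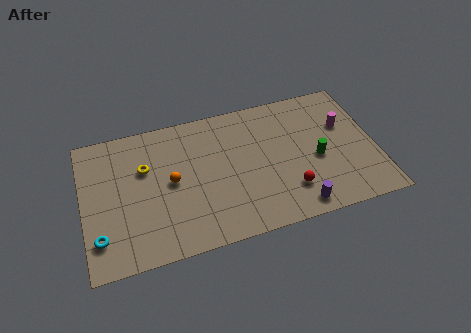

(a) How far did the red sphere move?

0.5

The red sphere was near (10.8, 2.2) before and (11.3, 2.3) after, so it travelled √(0.5² + 0.1²) ≈ 0.5 units.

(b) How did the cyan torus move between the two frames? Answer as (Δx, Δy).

(-3.2, -1.4)

From the two frames, the cyan torus sits at roughly (4.0, 3.5) before and (0.8, 2.1) after.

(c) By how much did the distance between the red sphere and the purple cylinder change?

-1.4

The distance was about 2.6 in the first image and 1.2 in the second, so they moved 1.4 units closer together.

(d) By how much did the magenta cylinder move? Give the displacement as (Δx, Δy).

(1.2, 2.1)

The magenta cylinder was at about (13.5, 3.8) and moved to about (14.7, 5.9).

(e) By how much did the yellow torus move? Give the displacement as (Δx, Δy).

(-0.4, -1.1)

The yellow torus started near (3.9, 7.1) and ended near (3.5, 6.0).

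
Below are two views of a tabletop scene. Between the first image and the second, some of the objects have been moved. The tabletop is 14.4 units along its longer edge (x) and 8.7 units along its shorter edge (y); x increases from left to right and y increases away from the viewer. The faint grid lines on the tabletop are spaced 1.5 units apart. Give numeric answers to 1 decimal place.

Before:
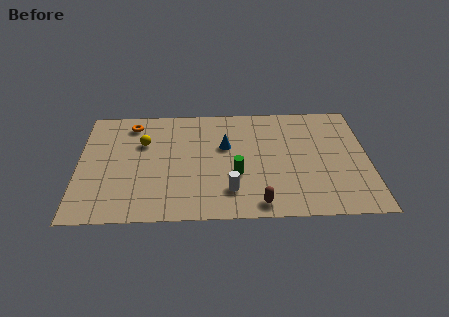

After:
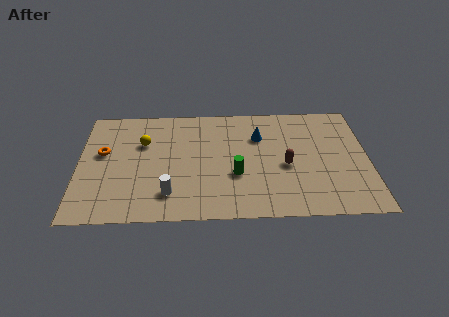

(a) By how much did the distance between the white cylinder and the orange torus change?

-2.6

They were about 7.2 units apart before and 4.6 after — 2.6 units closer together.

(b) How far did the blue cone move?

1.8

From (7.3, 5.4) to (9.0, 6.1), the blue cone covered √(1.7² + 0.7²) ≈ 1.8 units.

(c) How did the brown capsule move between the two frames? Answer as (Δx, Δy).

(1.4, 2.8)

The brown capsule was at about (8.9, 1.0) and moved to about (10.3, 3.8).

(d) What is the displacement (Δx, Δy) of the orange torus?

(-1.4, -2.2)

The orange torus was at about (2.6, 7.3) and moved to about (1.2, 5.1).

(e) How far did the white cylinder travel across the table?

3.0

The white cylinder moved from about (7.5, 2.0) to (4.5, 1.9), a distance of √(3.0² + 0.1²) ≈ 3.0.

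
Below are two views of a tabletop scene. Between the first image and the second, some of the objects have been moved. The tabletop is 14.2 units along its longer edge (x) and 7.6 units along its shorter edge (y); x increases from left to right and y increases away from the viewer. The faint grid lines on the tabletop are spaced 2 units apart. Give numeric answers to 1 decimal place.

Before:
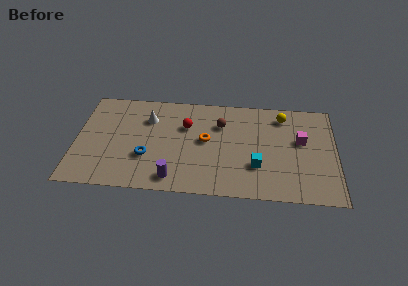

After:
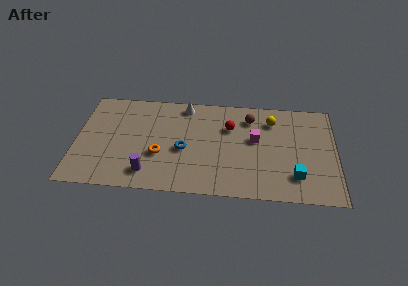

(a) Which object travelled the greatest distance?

the orange torus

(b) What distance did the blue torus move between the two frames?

2.1

The blue torus was near (3.9, 2.6) before and (5.9, 3.3) after, so it travelled √(2.0² + 0.7²) ≈ 2.1 units.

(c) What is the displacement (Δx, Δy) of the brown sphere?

(1.6, 0.6)

The brown sphere was at about (7.9, 5.4) and moved to about (9.5, 6.0).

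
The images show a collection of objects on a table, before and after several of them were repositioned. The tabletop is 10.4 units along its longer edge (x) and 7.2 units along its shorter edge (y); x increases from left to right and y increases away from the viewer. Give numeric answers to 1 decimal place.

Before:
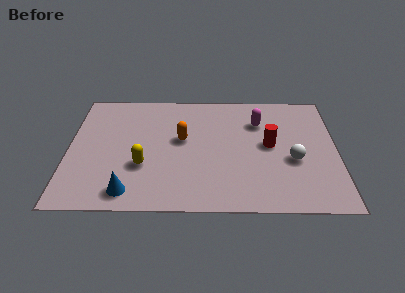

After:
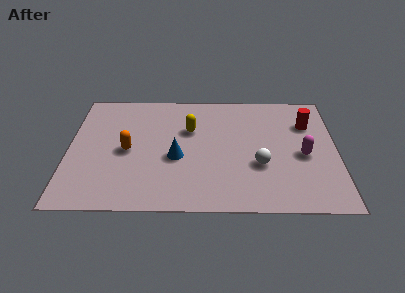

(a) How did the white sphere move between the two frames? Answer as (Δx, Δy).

(-1.3, -0.3)

From the two frames, the white sphere sits at roughly (8.7, 2.9) before and (7.4, 2.6) after.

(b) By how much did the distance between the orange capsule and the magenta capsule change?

+3.6

They were about 3.2 units apart before and 6.8 after — 3.6 units further apart.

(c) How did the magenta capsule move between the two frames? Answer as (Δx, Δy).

(1.7, -2.0)

The magenta capsule started near (7.4, 5.2) and ended near (9.1, 3.2).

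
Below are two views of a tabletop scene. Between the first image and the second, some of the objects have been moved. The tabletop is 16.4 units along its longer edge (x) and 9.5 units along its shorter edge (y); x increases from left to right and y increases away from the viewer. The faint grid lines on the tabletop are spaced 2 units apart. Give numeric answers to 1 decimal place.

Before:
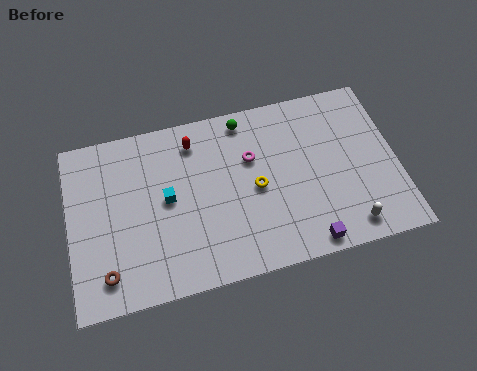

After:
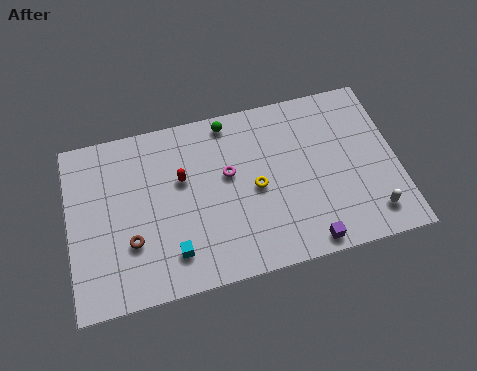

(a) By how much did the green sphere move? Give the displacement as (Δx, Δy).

(-0.8, 0.1)

The green sphere started near (9.0, 8.4) and ended near (8.2, 8.5).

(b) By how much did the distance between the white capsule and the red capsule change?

+0.3

Before: roughly 9.8 units apart; after: 10.1. That's 0.3 units further apart.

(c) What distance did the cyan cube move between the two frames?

3.0

The cyan cube moved from about (4.9, 5.0) to (5.0, 2.0), a distance of √(0.1² + 3.0²) ≈ 3.0.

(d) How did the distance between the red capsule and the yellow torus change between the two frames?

-0.5

They were about 4.4 units apart before and 3.9 after — 0.5 units closer together.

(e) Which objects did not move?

the yellow torus and the purple cube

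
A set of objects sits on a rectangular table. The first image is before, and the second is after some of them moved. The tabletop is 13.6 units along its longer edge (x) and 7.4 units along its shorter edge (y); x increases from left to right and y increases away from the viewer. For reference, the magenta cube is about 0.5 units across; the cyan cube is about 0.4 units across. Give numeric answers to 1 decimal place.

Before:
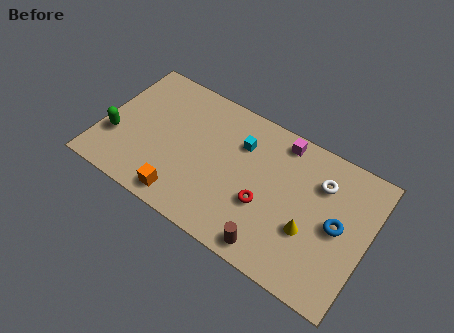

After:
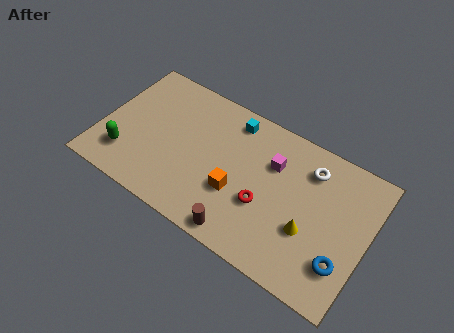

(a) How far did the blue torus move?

1.8

The blue torus was near (12.1, 3.7) before and (12.6, 2.0) after, so it travelled √(0.5² + 1.7²) ≈ 1.8 units.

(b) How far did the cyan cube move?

1.2

From (6.9, 5.3) to (6.3, 6.3), the cyan cube covered √(0.6² + 1.0²) ≈ 1.2 units.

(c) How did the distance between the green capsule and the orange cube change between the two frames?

+1.6

Before: roughly 4.1 units apart; after: 5.7. That's 1.6 units further apart.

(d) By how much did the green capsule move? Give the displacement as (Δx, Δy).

(0.7, -0.7)

The green capsule was at about (0.8, 2.5) and moved to about (1.5, 1.8).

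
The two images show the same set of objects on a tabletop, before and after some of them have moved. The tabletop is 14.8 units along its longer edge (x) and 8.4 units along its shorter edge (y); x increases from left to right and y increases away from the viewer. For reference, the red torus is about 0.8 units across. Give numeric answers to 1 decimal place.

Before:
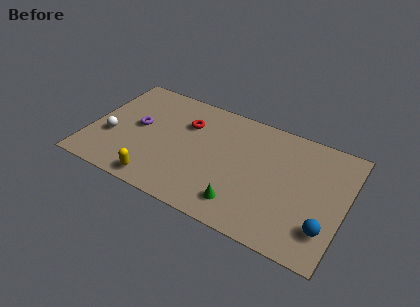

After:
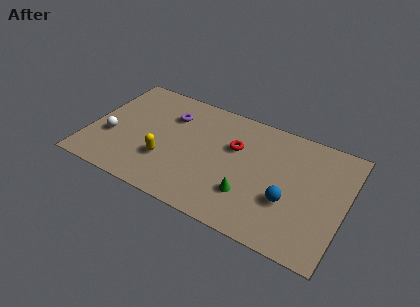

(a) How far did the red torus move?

2.9

From (5.4, 5.9) to (8.3, 5.4), the red torus covered √(2.9² + 0.5²) ≈ 2.9 units.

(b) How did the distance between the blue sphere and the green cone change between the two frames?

-2.4

The distance was about 4.7 in the first image and 2.3 in the second, so they moved 2.4 units closer together.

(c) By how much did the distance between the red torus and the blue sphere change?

-5.1

The distance was about 9.3 in the first image and 4.2 in the second, so they moved 5.1 units closer together.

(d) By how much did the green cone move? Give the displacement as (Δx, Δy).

(0.3, 0.8)

The green cone was at about (9.2, 1.6) and moved to about (9.5, 2.4).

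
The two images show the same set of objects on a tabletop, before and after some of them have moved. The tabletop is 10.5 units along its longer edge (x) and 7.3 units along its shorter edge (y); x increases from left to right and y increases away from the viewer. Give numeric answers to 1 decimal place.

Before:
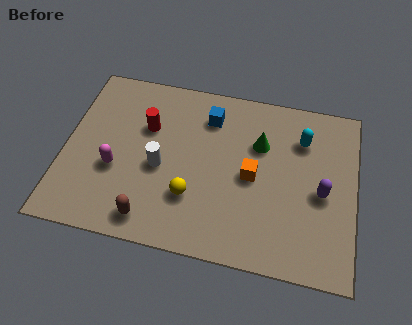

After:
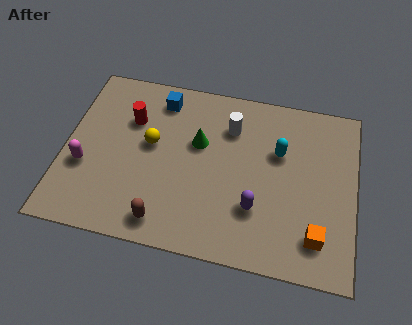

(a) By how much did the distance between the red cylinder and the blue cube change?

-0.9

Before: roughly 2.4 units apart; after: 1.5. That's 0.9 units closer together.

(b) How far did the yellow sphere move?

2.5

From (4.7, 2.2) to (3.1, 4.1), the yellow sphere covered √(1.6² + 1.9²) ≈ 2.5 units.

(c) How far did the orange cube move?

3.1

The orange cube was near (6.8, 3.5) before and (9.2, 1.5) after, so it travelled √(2.4² + 2.0²) ≈ 3.1 units.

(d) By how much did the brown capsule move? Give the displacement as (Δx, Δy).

(0.5, 0.0)

The brown capsule was at about (3.3, 1.0) and moved to about (3.8, 1.0).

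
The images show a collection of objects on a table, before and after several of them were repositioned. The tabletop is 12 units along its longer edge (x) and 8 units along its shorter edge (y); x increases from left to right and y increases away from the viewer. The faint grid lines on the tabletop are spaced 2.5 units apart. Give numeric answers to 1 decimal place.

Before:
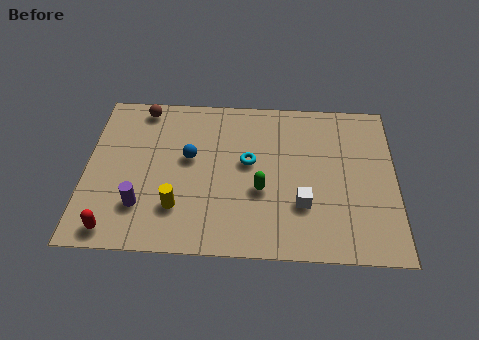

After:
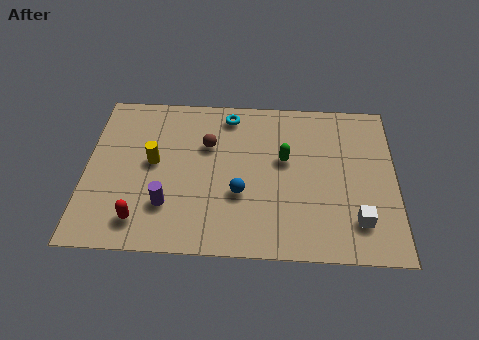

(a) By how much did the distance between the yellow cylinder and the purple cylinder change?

+0.8

They were about 1.4 units apart before and 2.2 after — 0.8 units further apart.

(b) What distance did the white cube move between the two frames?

2.2

The white cube moved from about (8.4, 2.5) to (10.5, 1.8), a distance of √(2.1² + 0.7²) ≈ 2.2.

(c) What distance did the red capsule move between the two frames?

1.1

From (1.2, 0.9) to (2.2, 1.4), the red capsule covered √(1.0² + 0.5²) ≈ 1.1 units.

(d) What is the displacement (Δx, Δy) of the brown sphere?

(2.6, -1.8)

The brown sphere was at about (2.1, 7.1) and moved to about (4.7, 5.3).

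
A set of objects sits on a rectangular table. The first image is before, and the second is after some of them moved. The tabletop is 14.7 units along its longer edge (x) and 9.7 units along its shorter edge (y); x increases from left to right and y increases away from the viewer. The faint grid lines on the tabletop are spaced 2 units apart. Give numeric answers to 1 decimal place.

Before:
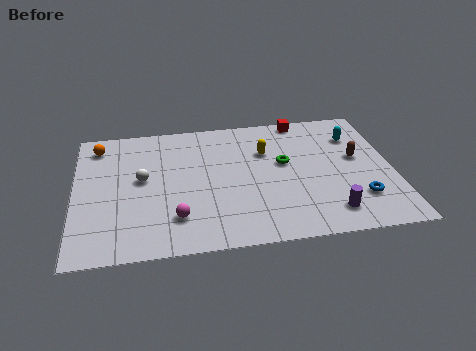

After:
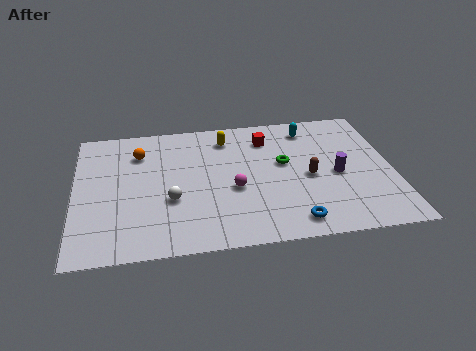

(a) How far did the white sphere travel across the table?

2.1

The white sphere moved from about (3.1, 5.3) to (4.4, 3.6), a distance of √(1.3² + 1.7²) ≈ 2.1.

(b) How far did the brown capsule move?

2.5

From (13.1, 5.5) to (10.8, 4.4), the brown capsule covered √(2.3² + 1.1²) ≈ 2.5 units.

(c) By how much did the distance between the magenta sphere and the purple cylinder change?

-2.2

The distance was about 7.0 in the first image and 4.8 in the second, so they moved 2.2 units closer together.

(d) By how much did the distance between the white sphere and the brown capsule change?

-3.6

The distance was about 10.0 in the first image and 6.4 in the second, so they moved 3.6 units closer together.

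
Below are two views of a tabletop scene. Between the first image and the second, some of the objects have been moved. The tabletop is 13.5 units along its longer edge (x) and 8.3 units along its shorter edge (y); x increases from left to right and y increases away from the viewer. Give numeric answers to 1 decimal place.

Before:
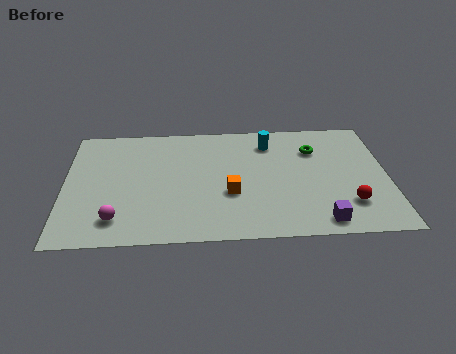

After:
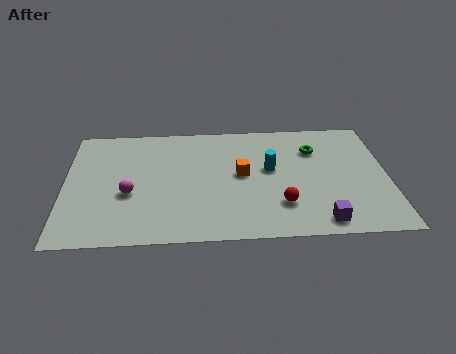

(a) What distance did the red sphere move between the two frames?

2.8

From (11.8, 2.1) to (9.0, 2.2), the red sphere covered √(2.8² + 0.1²) ≈ 2.8 units.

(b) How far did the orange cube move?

1.4

The orange cube moved from about (6.9, 3.1) to (7.4, 4.4), a distance of √(0.5² + 1.3²) ≈ 1.4.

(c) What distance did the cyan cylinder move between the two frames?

1.9

From (8.6, 6.6) to (8.6, 4.7), the cyan cylinder covered √(0.0² + 1.9²) ≈ 1.9 units.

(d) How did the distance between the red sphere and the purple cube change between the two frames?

+0.4

The distance was about 1.6 in the first image and 2.0 in the second, so they moved 0.4 units further apart.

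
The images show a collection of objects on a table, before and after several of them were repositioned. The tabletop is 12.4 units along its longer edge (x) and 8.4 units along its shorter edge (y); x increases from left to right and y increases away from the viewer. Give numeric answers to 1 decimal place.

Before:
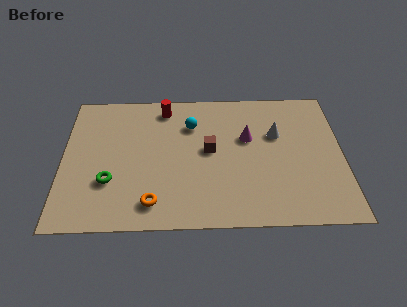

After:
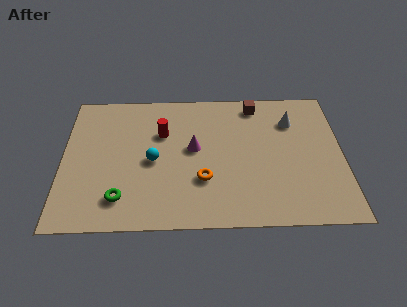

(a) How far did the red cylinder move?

1.6

The red cylinder was near (4.5, 7.2) before and (4.4, 5.6) after, so it travelled √(0.1² + 1.6²) ≈ 1.6 units.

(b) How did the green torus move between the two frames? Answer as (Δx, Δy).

(0.5, -1.0)

From the two frames, the green torus sits at roughly (2.1, 2.7) before and (2.6, 1.7) after.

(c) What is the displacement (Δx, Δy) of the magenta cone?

(-2.4, -0.6)

The magenta cone started near (8.2, 5.2) and ended near (5.8, 4.6).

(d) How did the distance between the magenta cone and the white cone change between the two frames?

+3.4

Before: roughly 1.3 units apart; after: 4.7. That's 3.4 units further apart.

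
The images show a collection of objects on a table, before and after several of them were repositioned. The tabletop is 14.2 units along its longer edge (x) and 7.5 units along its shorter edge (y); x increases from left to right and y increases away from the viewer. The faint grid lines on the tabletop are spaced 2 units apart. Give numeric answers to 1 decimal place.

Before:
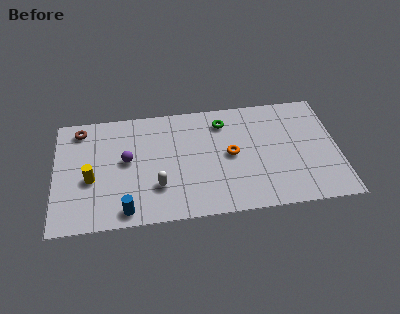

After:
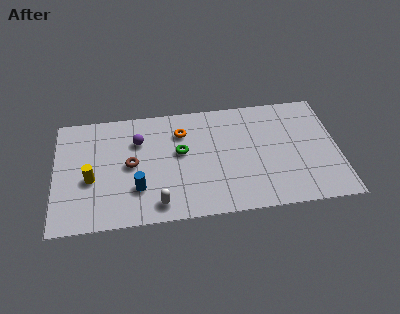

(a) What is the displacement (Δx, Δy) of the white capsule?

(0.0, -1.1)

From the two frames, the white capsule sits at roughly (5.1, 2.2) before and (5.1, 1.1) after.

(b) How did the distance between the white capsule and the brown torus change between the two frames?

-2.7

Before: roughly 5.7 units apart; after: 3.0. That's 2.7 units closer together.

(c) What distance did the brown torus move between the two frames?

3.6

From (1.3, 6.4) to (3.8, 3.8), the brown torus covered √(2.5² + 2.6²) ≈ 3.6 units.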